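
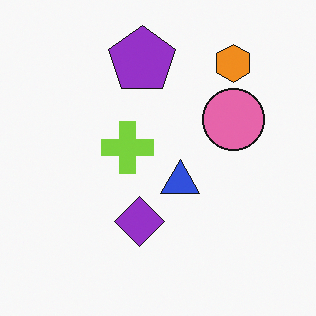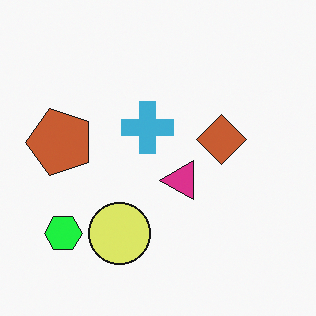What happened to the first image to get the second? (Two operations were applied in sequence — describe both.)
It was hue-shifted through roughly a third of the color wheel, then transposed (reflected across the top-left ↔ bottom-right diagonal).

Every shape's color has rotated by the same amount around the hue wheel — a uniform hue shift. Shapes have swapped their row and column positions — what was in the top-right is now in the bottom-left — a diagonal reflection.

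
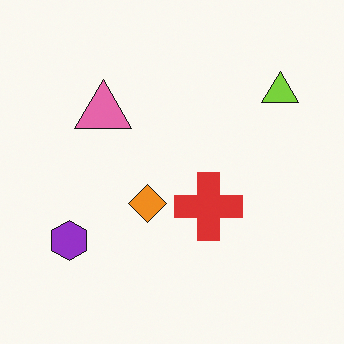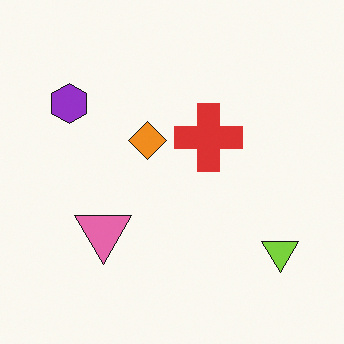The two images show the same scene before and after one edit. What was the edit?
Flipped vertically (top ↔ bottom).

The lime triangle is in the top-right of the first image and the bottom-right of the second — shapes on opposite sides of the horizontal midline have swapped in a mirror flip.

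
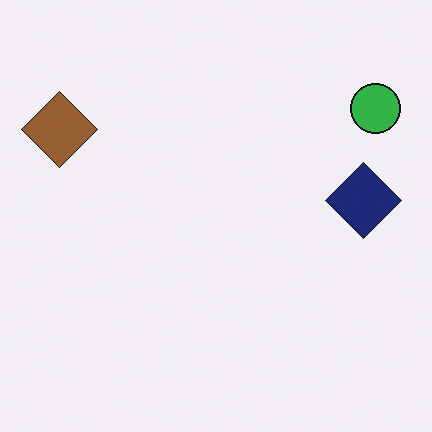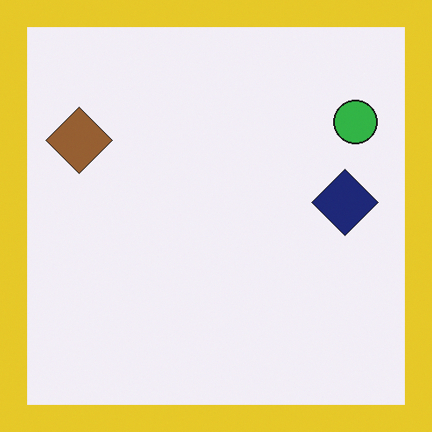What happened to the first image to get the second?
The transformation is: framed with a yellow border.

A solid yellow frame runs around the edge of the second image, with the content slightly shrunk inside it.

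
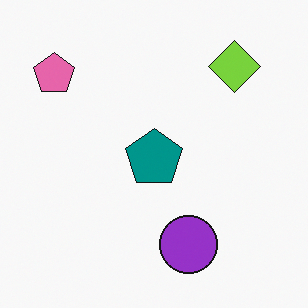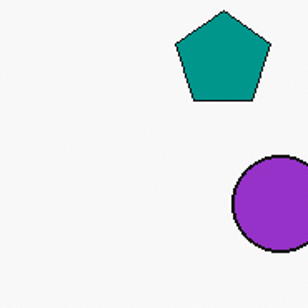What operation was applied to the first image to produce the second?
This is the original image cropped to a noticeably smaller region and rescaled.

The visible shapes are larger and the field of view is narrower; shapes near the original edges may be partly or wholly outside the frame — a crop-and-rescale.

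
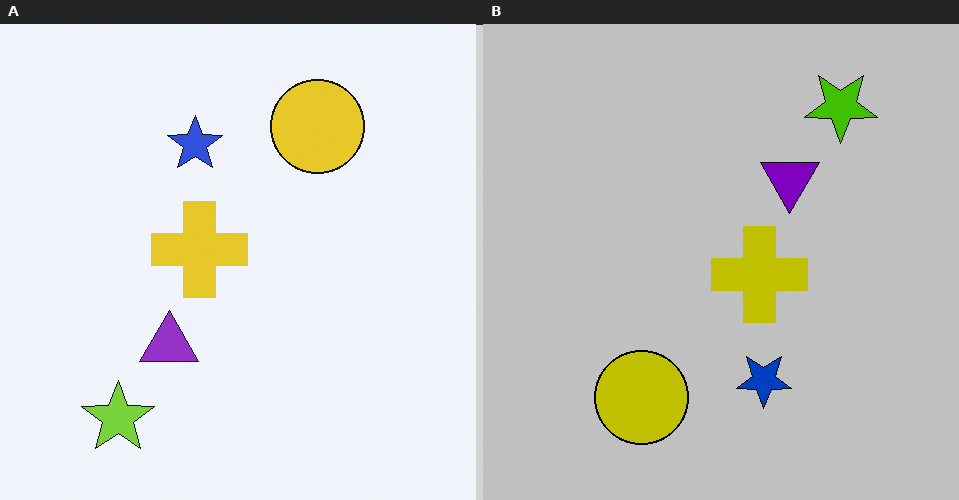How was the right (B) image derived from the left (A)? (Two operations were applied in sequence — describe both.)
The image was rotated 180°, then aggressively posterized.

The lime star sits in the bottom-left of the left (A) image and the top-right of the right (B) — consistent with a whole-image 180° rotation. Each flat color has snapped to a coarser quantized level — most visibly, the near-white background has dropped to a flat grey.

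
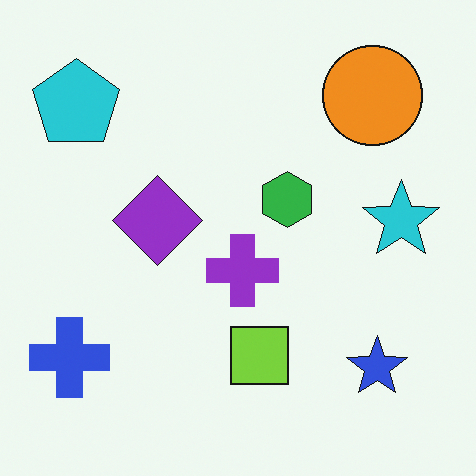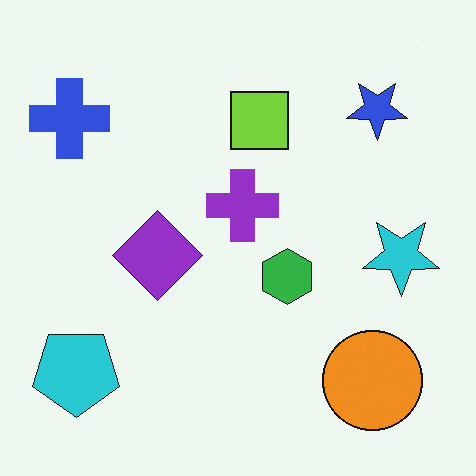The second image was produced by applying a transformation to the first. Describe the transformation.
Flipped vertically (top ↔ bottom).

The orange circle is in the top-right of the first image and the bottom-right of the second — shapes on opposite sides of the horizontal midline have swapped in a mirror flip.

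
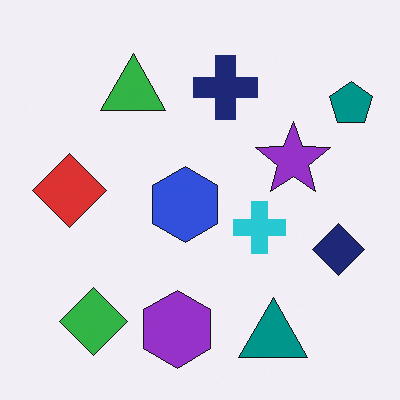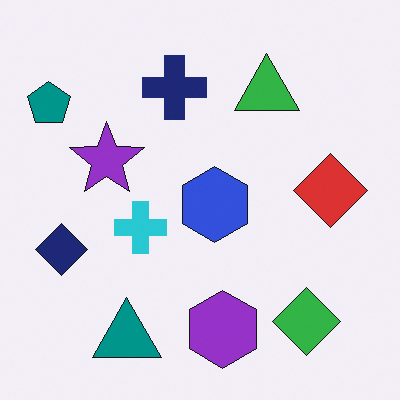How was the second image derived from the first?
The image was flipped horizontally (left ↔ right).

The teal pentagon is in the top-right of the first image and the top-left of the second — shapes on opposite sides of the vertical midline have swapped in a mirror flip.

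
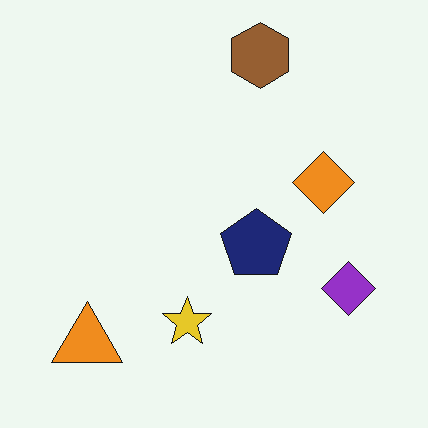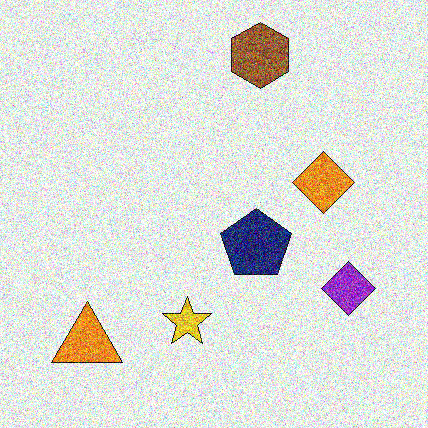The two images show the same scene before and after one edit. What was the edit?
The second image is the first degraded with heavy additive noise.

Random speckle covers the whole image, including the flat background.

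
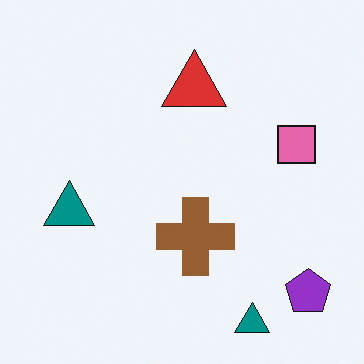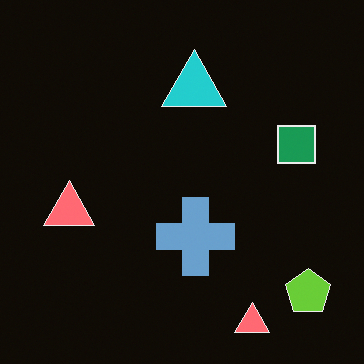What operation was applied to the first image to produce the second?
The image was color-inverted (negative).

The light background has become dark and every shape's color is its complement — a photographic negative.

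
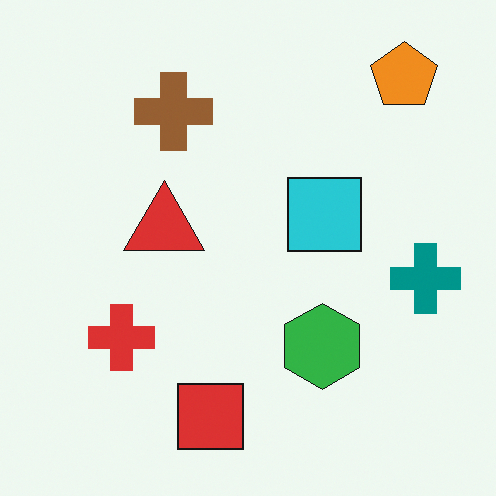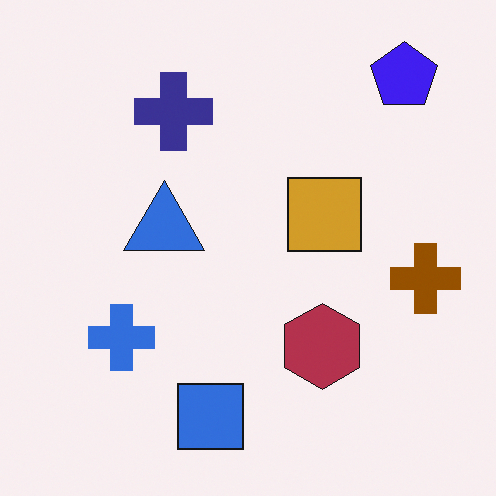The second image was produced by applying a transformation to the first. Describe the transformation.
It was hue-shifted by a large amount.

Every shape's color has rotated by the same amount around the hue wheel — a uniform hue shift.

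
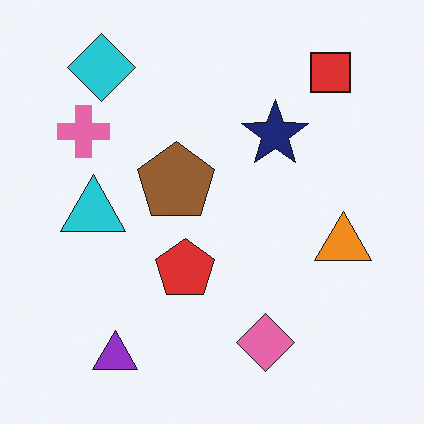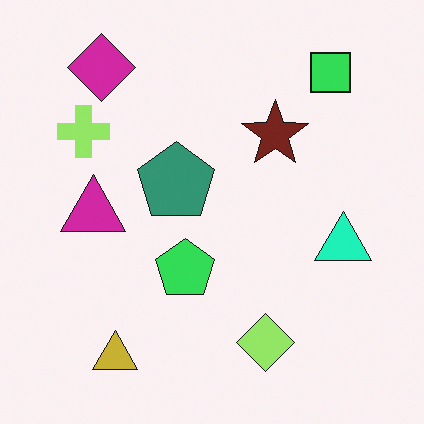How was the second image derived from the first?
This is the original image hue-shifted through roughly a third of the color wheel.

Every shape's color has rotated by the same amount around the hue wheel — a uniform hue shift.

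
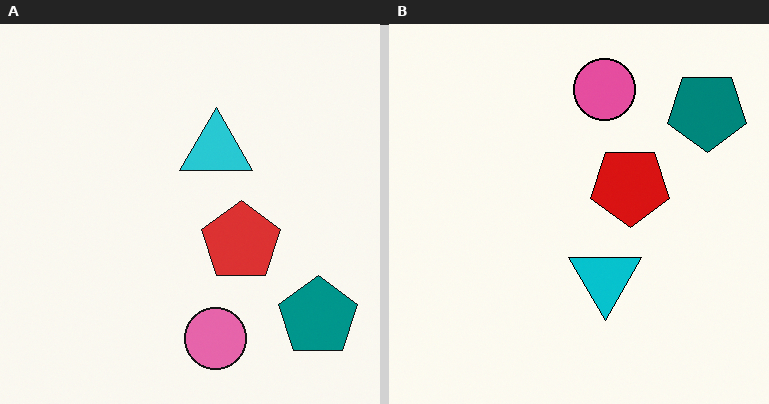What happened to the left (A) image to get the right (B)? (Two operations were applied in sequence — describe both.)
It was given slightly increased contrast, then flipped vertically (top ↔ bottom).

Tones are pushed away from mid-grey across the whole image — a global contrast change. The pink circle is in the bottom of the left (A) image and the top of the right (B) — shapes on opposite sides of the horizontal midline have swapped in a mirror flip.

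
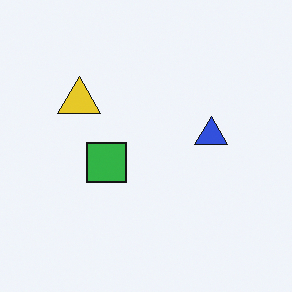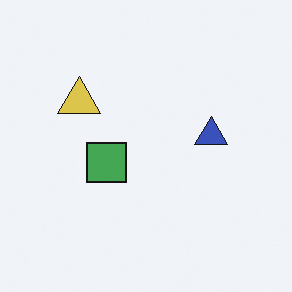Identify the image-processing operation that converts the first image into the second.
It was slightly desaturated.

All colors are more muted and greyish — a global saturation change.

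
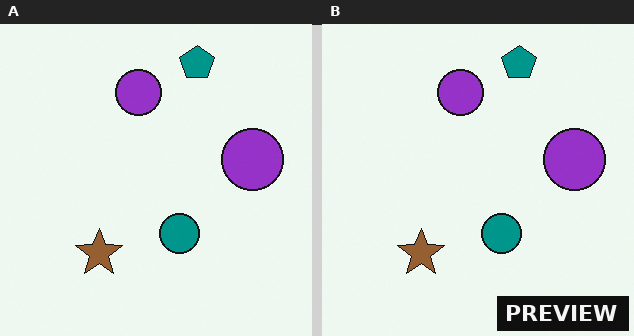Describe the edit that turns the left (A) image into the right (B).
The right (B) image is the left (A) watermarked with the text "PREVIEW" in the lower-right corner.

A dark label reading "PREVIEW" appears in the lower-right corner.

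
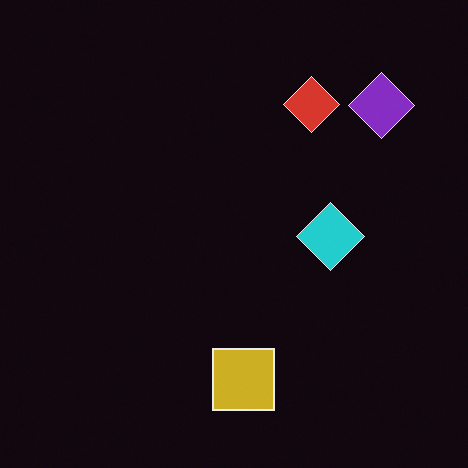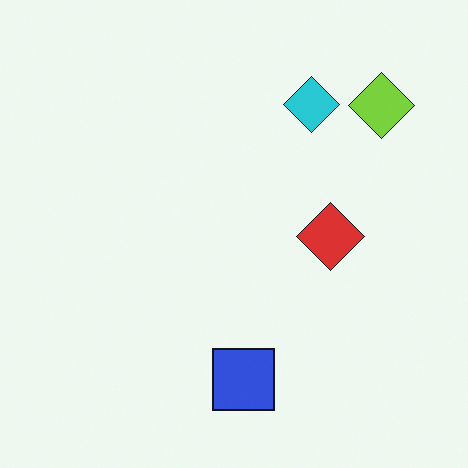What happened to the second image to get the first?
The transformation is: color-inverted (negative).

The light background has become dark and every shape's color is its complement — a photographic negative.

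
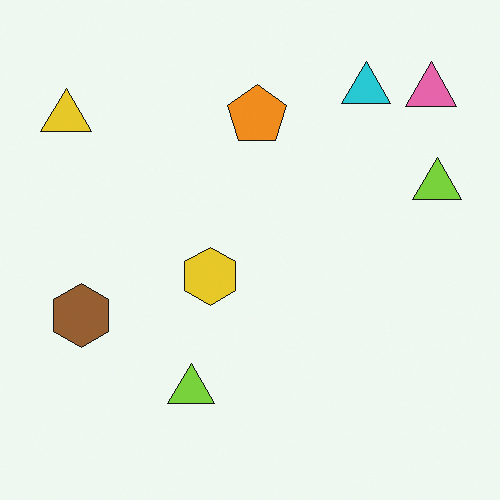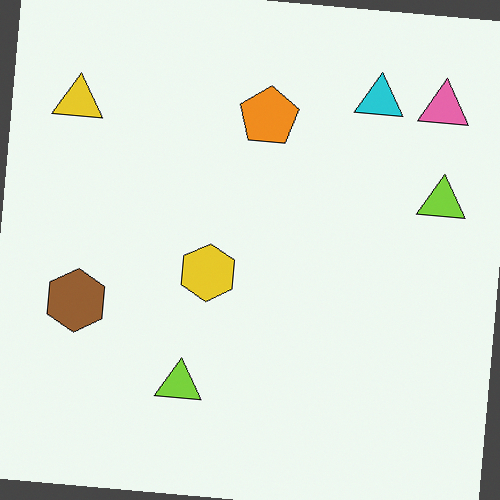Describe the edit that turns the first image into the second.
Rotated clockwise by a slight angle.

Every shape is tilted by the same angle and the image corners show triangular fill wedges — a whole-image rotation by a non-right angle.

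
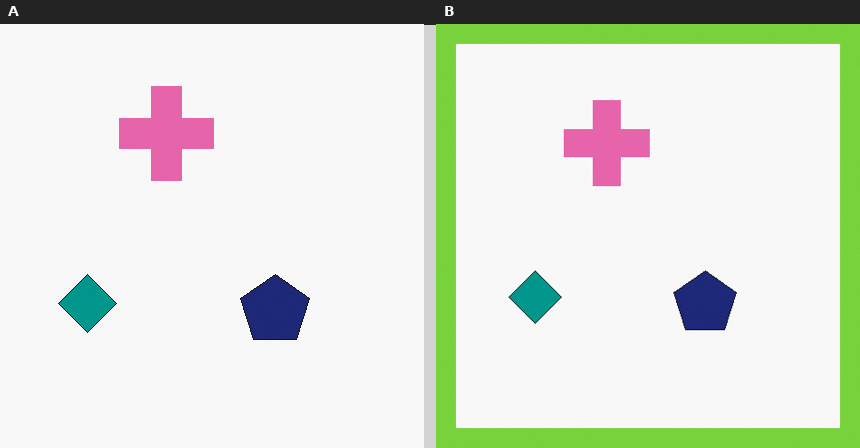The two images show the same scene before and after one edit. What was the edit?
It was framed with a lime border.

A solid lime frame runs around the edge of the right (B) image, with the content slightly shrunk inside it.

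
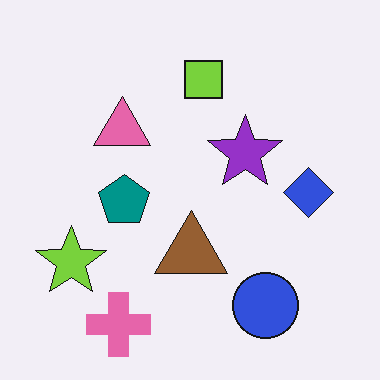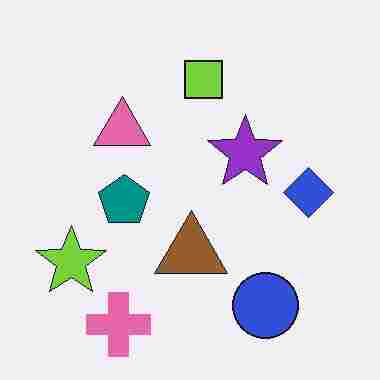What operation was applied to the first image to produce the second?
Heavily JPEG-compressed with obvious blocking artifacts.

Blocky 8×8 compression artifacts appear around shape edges and the flat background shows ringing — characteristic JPEG degradation.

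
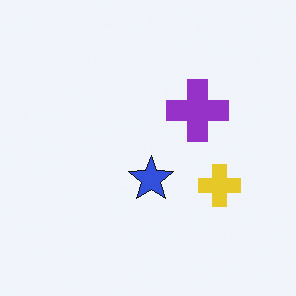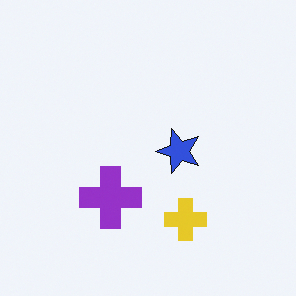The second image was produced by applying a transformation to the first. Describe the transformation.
Transposed (reflected across the top-left ↔ bottom-right diagonal).

Shapes have swapped their row and column positions — what was in the top-right is now in the bottom-left — a diagonal reflection.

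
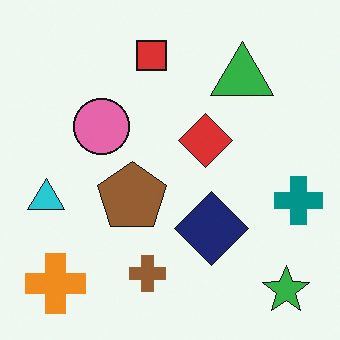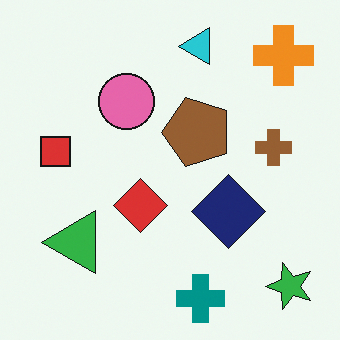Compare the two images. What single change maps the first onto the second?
The second image is the first transposed (reflected across the top-left ↔ bottom-right diagonal).

Shapes have swapped their row and column positions — what was in the top-right is now in the bottom-left — a diagonal reflection.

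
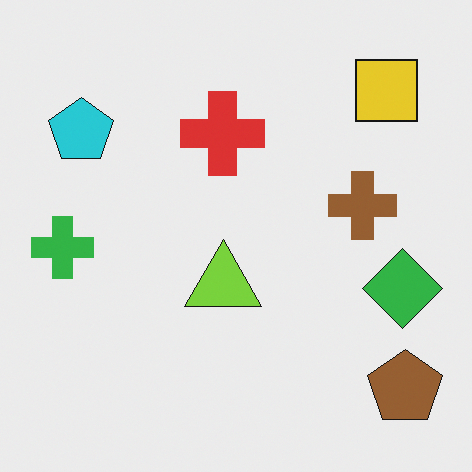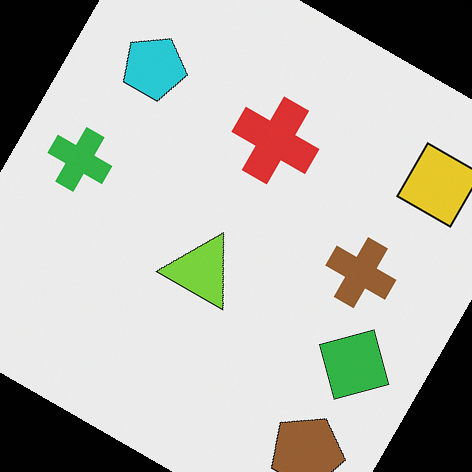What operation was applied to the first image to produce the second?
It was rotated clockwise by a clearly visible amount.

Every shape is tilted by the same angle and the image corners show triangular fill wedges — a whole-image rotation by a non-right angle.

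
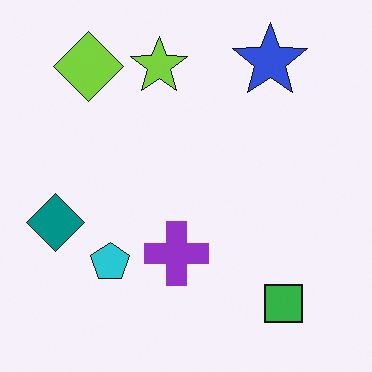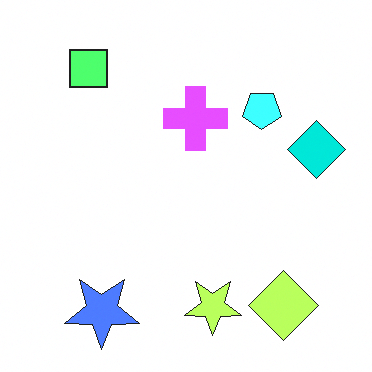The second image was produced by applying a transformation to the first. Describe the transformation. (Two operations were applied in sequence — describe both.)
The transformation is: rotated 180°, then noticeably brightened.

The lime diamond sits in the top-left of the first image and the bottom-right of the second — consistent with a whole-image 180° rotation. Every pixel — background and shapes alike — is uniformly brightened.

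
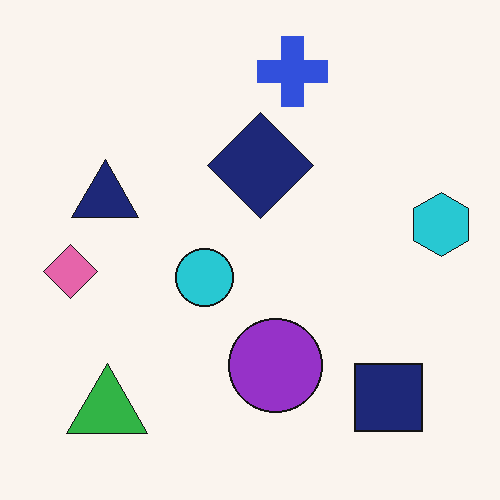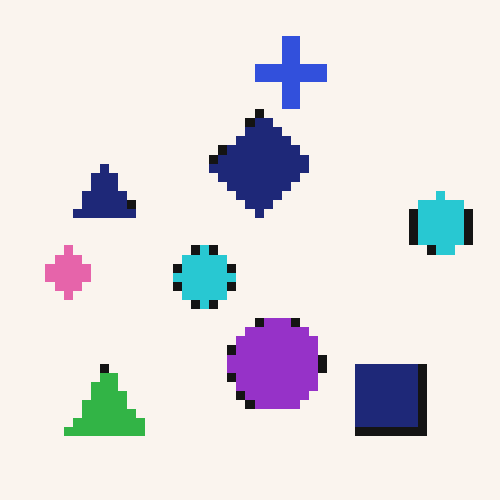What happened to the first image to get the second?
The image was coarsely pixelated.

Shapes are reduced to large square blocks; fine edges and outlines are lost — a downscale-then-upscale (mosaic) effect.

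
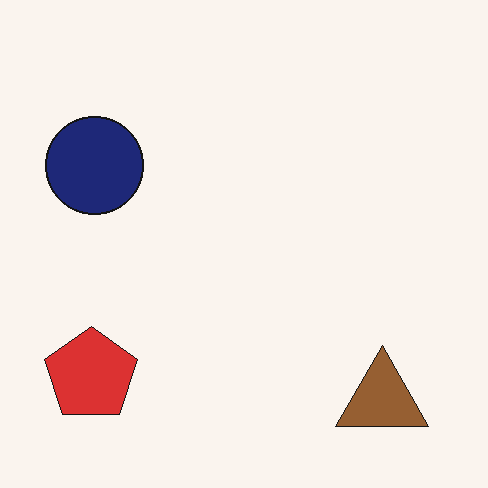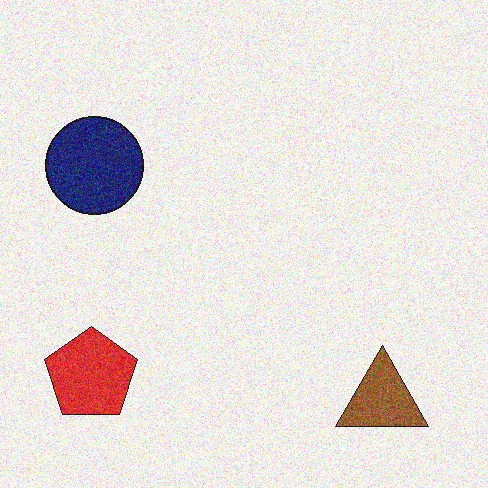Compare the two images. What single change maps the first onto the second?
It was degraded with visible gaussian noise.

Random speckle covers the whole image, including the flat background.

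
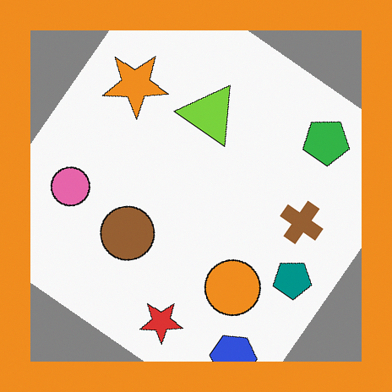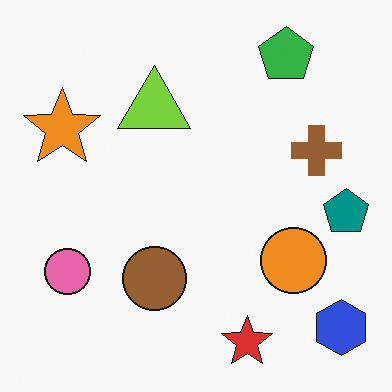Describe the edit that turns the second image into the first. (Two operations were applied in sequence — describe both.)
Rotated clockwise by a large amount — several tens of degrees, then framed with a orange border.

Every shape is tilted by the same angle and the image corners show triangular fill wedges — a whole-image rotation by a non-right angle. A solid orange frame runs around the edge of the first image, with the content slightly shrunk inside it.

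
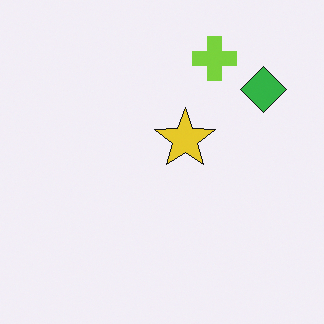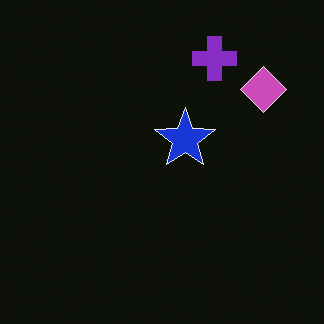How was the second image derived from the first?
Color-inverted (negative).

The light background has become dark and every shape's color is its complement — a photographic negative.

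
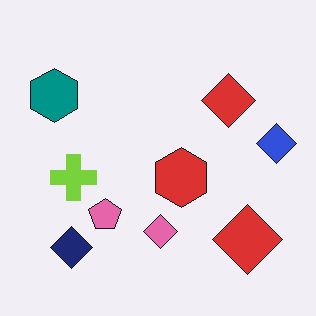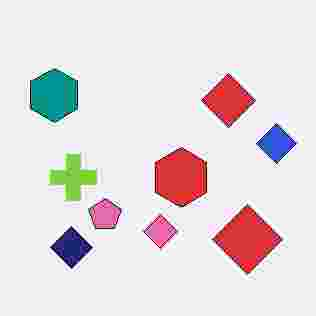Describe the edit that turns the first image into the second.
This is the original image degraded with heavy JPEG compression.

Blocky 8×8 compression artifacts appear around shape edges and the flat background shows ringing — characteristic JPEG degradation.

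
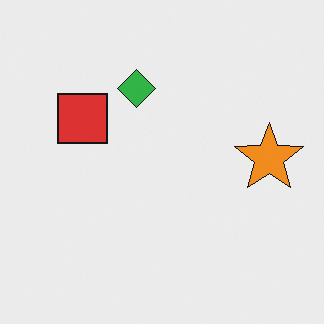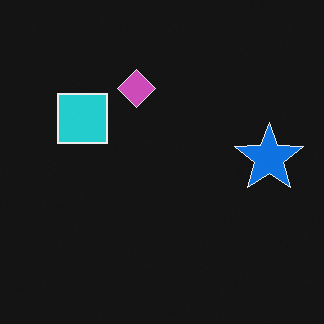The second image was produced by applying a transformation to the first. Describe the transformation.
Color-inverted (negative).

The light background has become dark and every shape's color is its complement — a photographic negative.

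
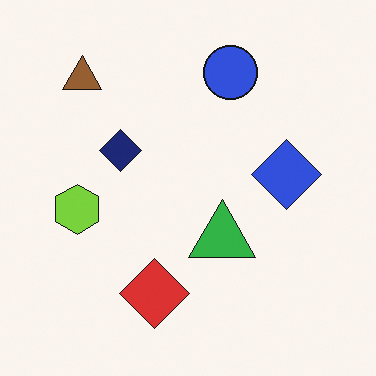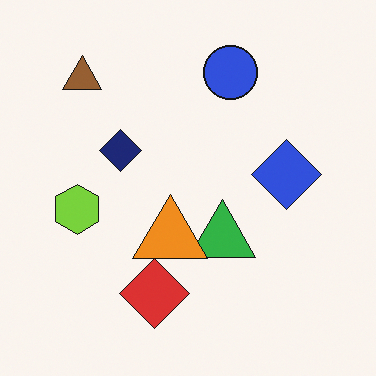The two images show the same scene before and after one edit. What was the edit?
The transformation is: overlaid with an additional orange triangle.

An orange triangle appears in the second image that is absent from the first.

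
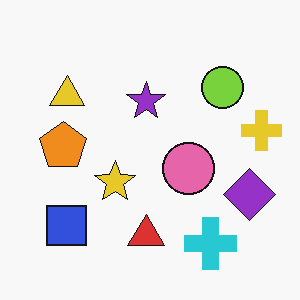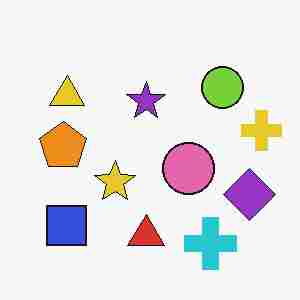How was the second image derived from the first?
This is the original image degraded with heavy JPEG compression.

Blocky 8×8 compression artifacts appear around shape edges and the flat background shows ringing — characteristic JPEG degradation.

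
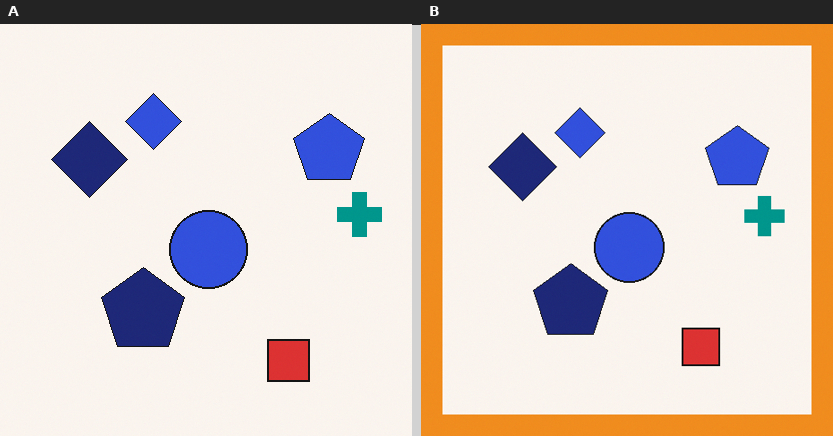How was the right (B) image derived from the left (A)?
This is the original image framed with a orange border.

A solid orange frame runs around the edge of the right (B) image, with the content slightly shrunk inside it.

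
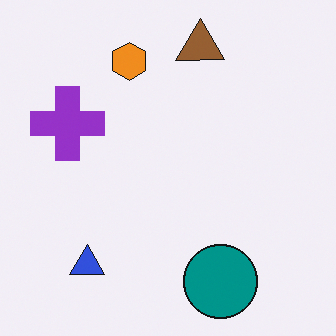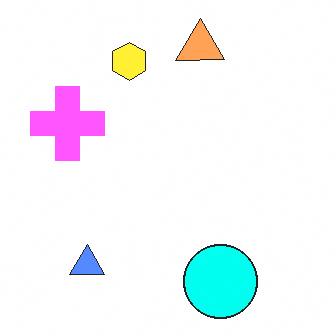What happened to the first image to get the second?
Brightened a lot.

Every pixel — background and shapes alike — is uniformly brightened.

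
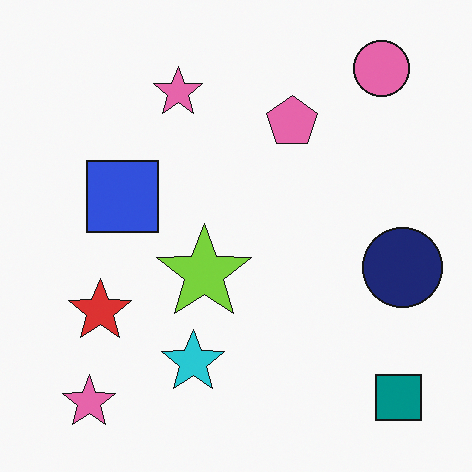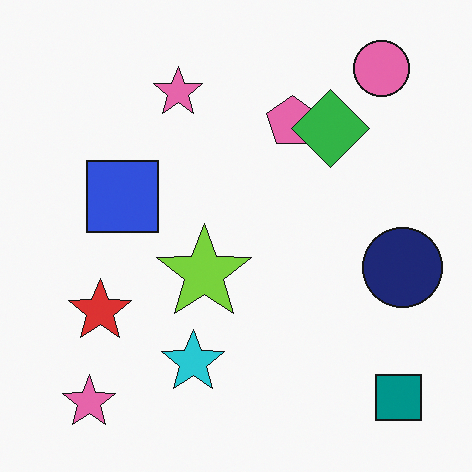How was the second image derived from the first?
The second image is the first overlaid with an additional green diamond.

A green diamond appears in the second image that is absent from the first.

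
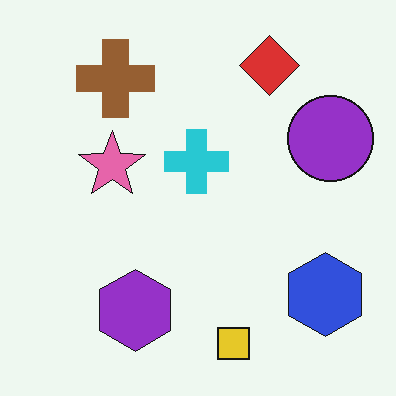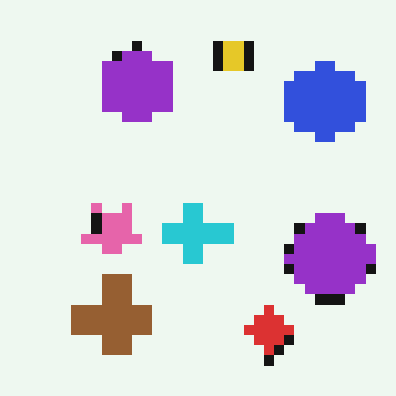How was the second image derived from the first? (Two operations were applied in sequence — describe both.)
The image was flipped vertically (top ↔ bottom), then heavily pixelated into large blocks.

The yellow square is in the bottom of the first image and the top of the second — shapes on opposite sides of the horizontal midline have swapped in a mirror flip. Shapes are reduced to large square blocks; fine edges and outlines are lost — a downscale-then-upscale (mosaic) effect.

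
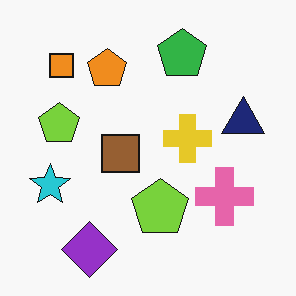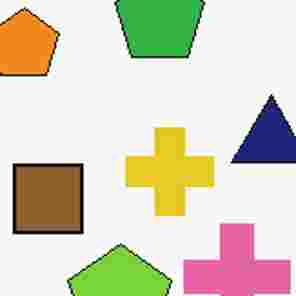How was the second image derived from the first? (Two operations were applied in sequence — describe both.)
Cropped tightly and scaled back up, then heavily JPEG-compressed with obvious blocking artifacts.

The visible shapes are larger and the field of view is narrower; shapes near the original edges may be partly or wholly outside the frame — a crop-and-rescale. Blocky 8×8 compression artifacts appear around shape edges and the flat background shows ringing — characteristic JPEG degradation.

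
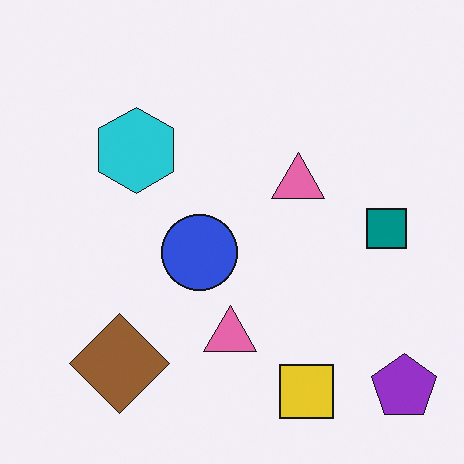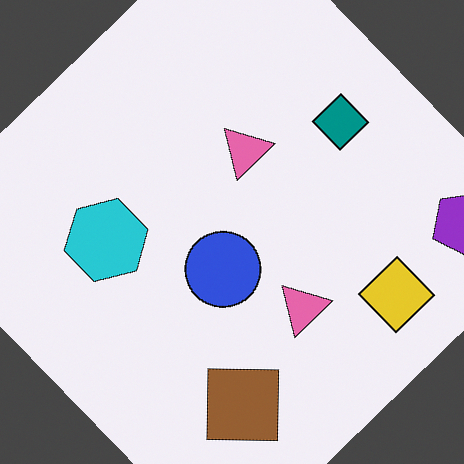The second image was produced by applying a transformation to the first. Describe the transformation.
The image was rotated counter-clockwise by a large amount — several tens of degrees.

Every shape is tilted by the same angle and the image corners show triangular fill wedges — a whole-image rotation by a non-right angle.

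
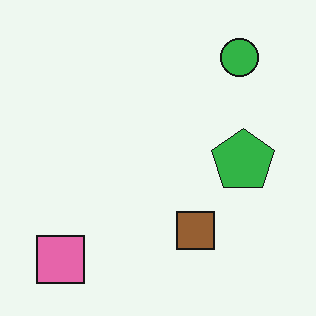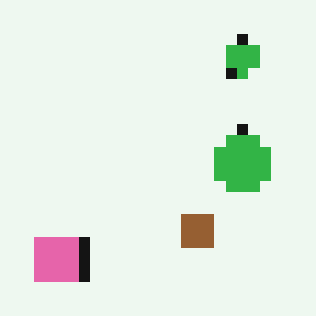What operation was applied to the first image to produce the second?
It was coarsely pixelated.

Shapes are reduced to large square blocks; fine edges and outlines are lost — a downscale-then-upscale (mosaic) effect.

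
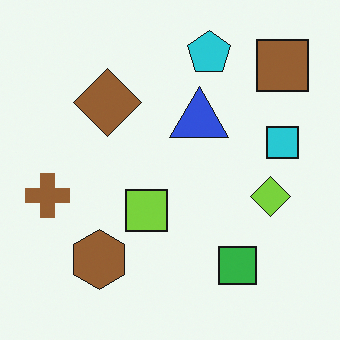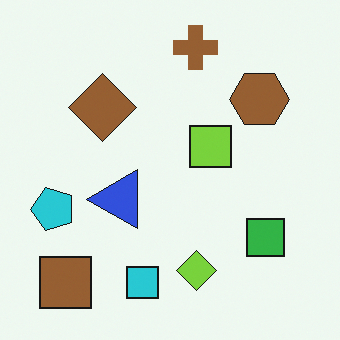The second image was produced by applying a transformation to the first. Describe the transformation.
Transposed (reflected across the top-left ↔ bottom-right diagonal).

Shapes have swapped their row and column positions — what was in the top-right is now in the bottom-left — a diagonal reflection.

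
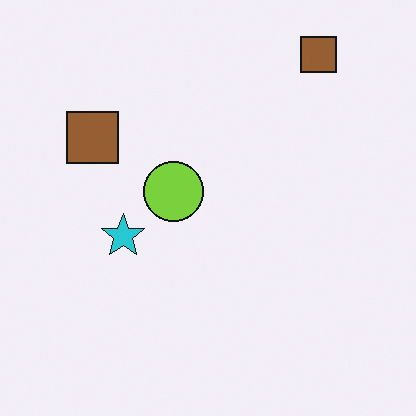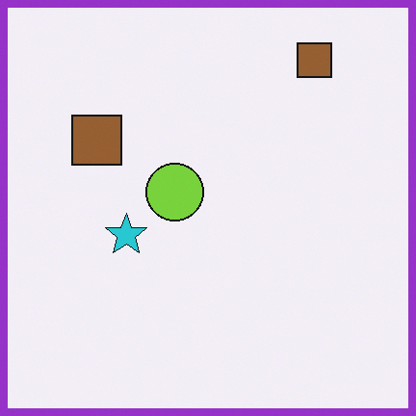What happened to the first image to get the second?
The image was framed with a purple border.

A solid purple frame runs around the edge of the second image, with the content slightly shrunk inside it.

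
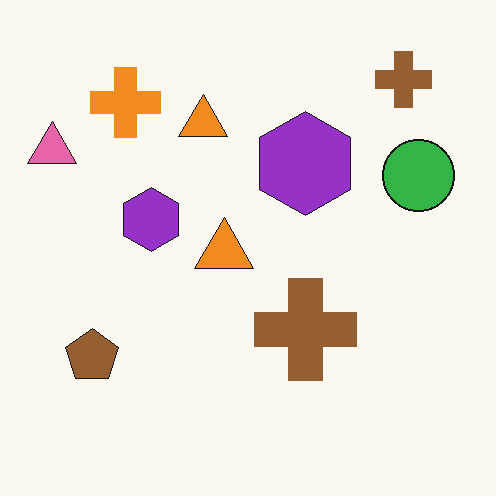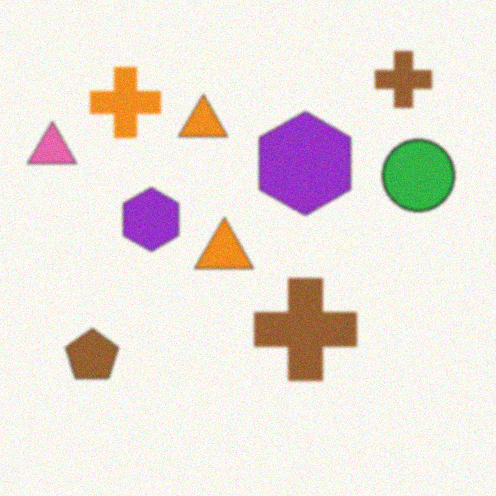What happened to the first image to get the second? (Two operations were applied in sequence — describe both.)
The image was given a subtle gaussian blur, then degraded with a light layer of grain.

Shape edges and outlines are uniformly softened across the whole image. Random speckle covers the whole image, including the flat background.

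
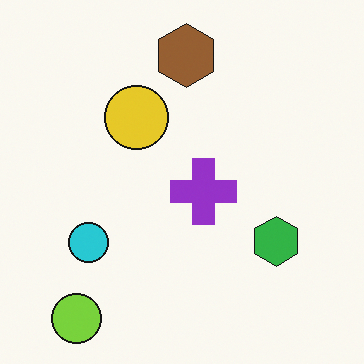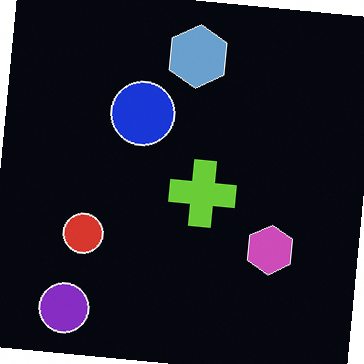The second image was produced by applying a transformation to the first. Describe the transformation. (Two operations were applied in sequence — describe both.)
The image was rotated clockwise by a few degrees, then color-inverted (negative).

Every shape is tilted by the same angle and the image corners show triangular fill wedges — a whole-image rotation by a non-right angle. The light background has become dark and every shape's color is its complement — a photographic negative.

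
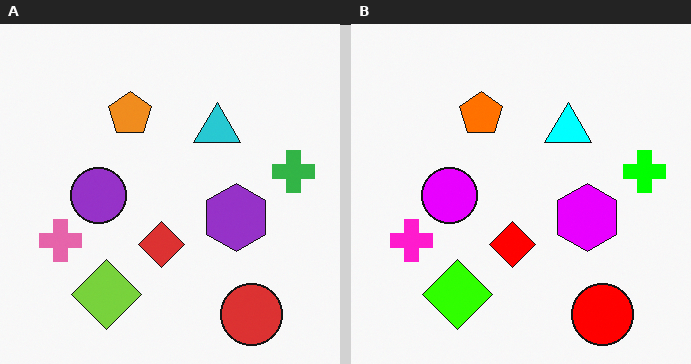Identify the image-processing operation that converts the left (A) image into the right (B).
The transformation is: heavily oversaturated.

All colors are more vivid — a global saturation change.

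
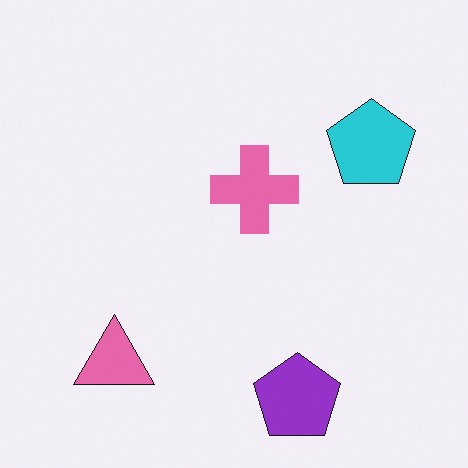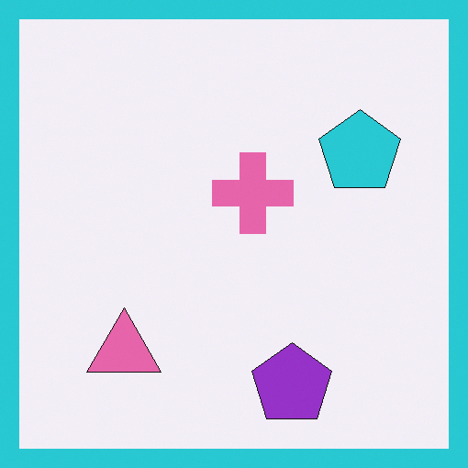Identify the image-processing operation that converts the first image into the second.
The second image is the first framed with a cyan border.

A solid cyan frame runs around the edge of the second image, with the content slightly shrunk inside it.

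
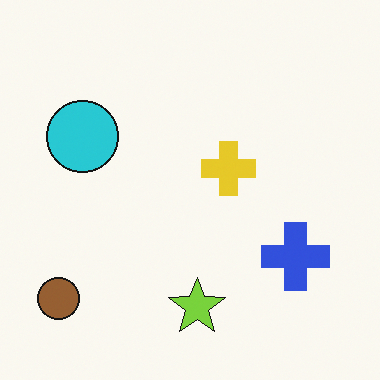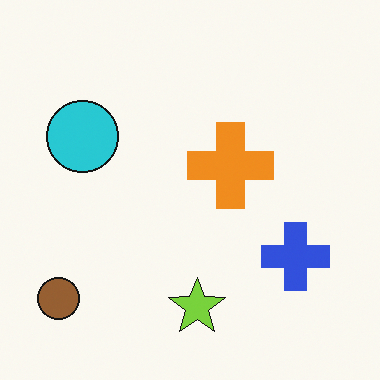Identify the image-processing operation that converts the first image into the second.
The image was overlaid with an additional orange cross.

An orange cross appears in the second image that is absent from the first.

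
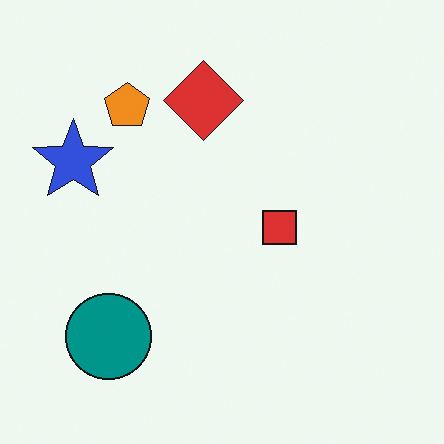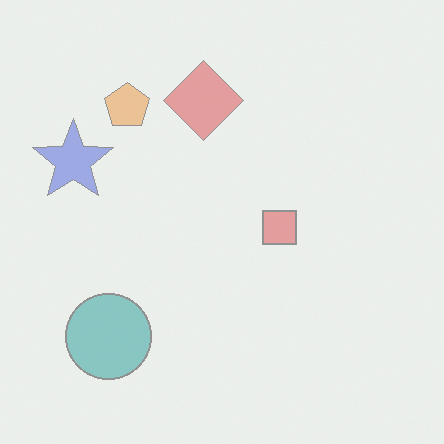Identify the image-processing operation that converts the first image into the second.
The image was washed out (contrast reduced).

Tones are pushed toward mid-grey across the whole image — a global contrast change.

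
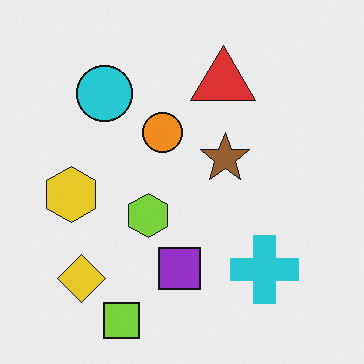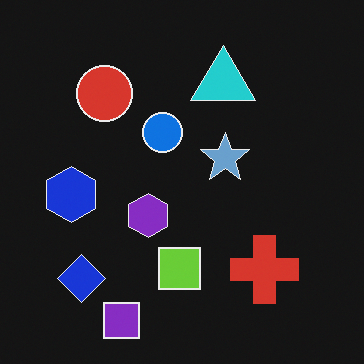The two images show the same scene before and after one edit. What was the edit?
The second image is the first color-inverted (negative).

The light background has become dark and every shape's color is its complement — a photographic negative.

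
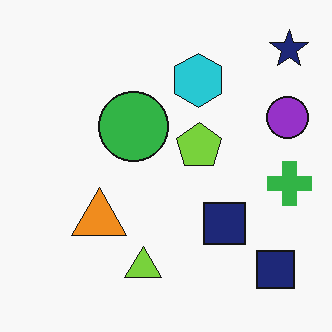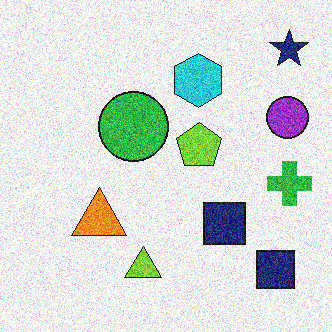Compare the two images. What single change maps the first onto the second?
Degraded with heavy additive noise.

Random speckle covers the whole image, including the flat background.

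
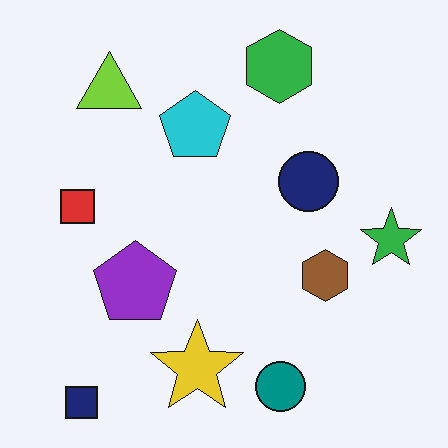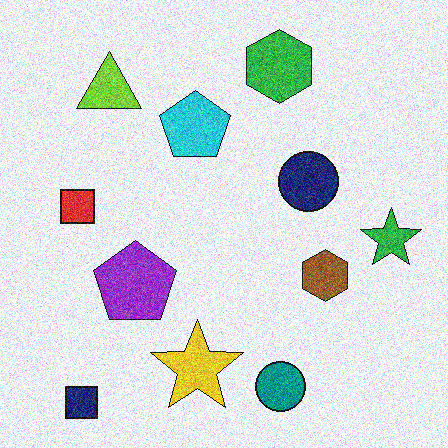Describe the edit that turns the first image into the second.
This is the original image degraded with heavy additive noise.

Random speckle covers the whole image, including the flat background.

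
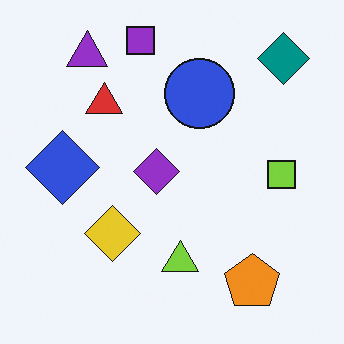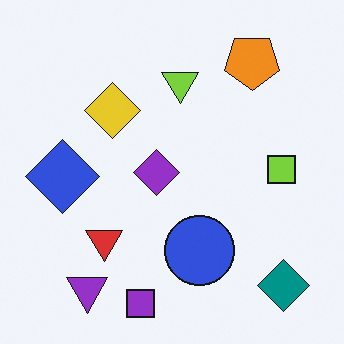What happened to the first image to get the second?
It was flipped vertically (top ↔ bottom).

The purple square is in the top of the first image and the bottom of the second — shapes on opposite sides of the horizontal midline have swapped in a mirror flip.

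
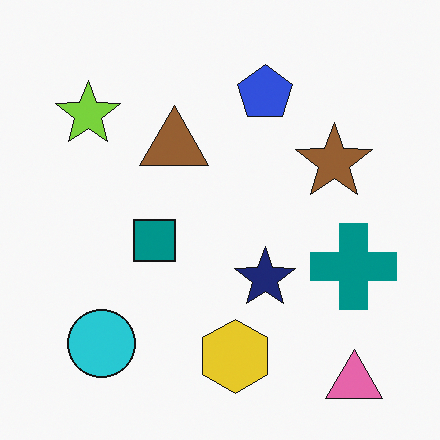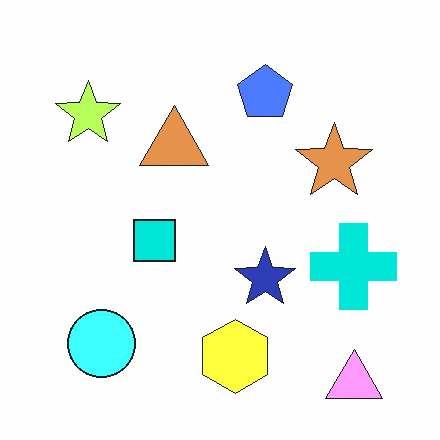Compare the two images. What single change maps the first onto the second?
This is the original image noticeably brightened.

Every pixel — background and shapes alike — is uniformly brightened.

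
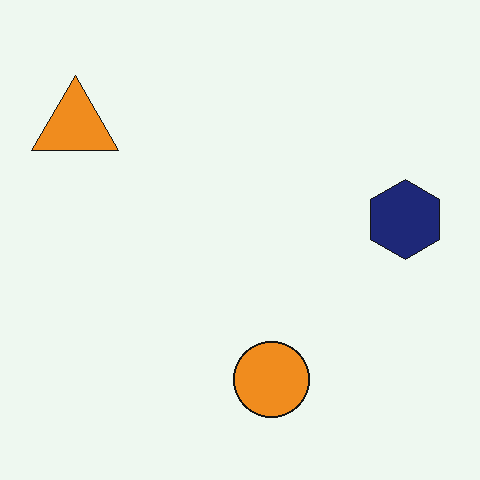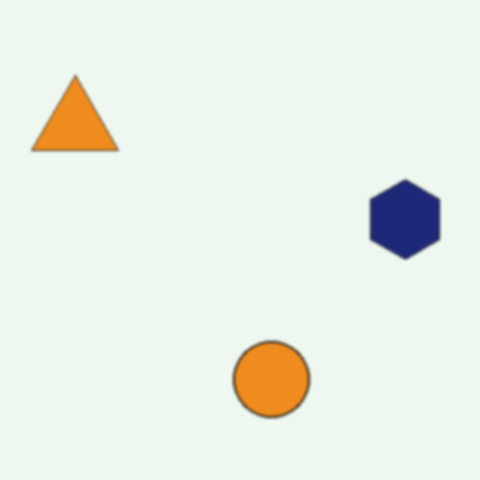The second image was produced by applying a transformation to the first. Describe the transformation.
The transformation is: given a subtle gaussian blur.

Shape edges and outlines are uniformly softened across the whole image.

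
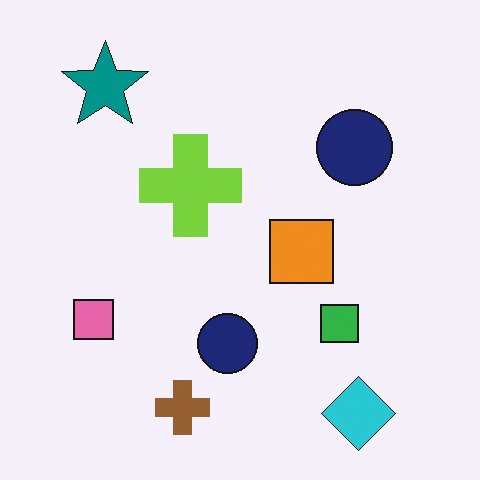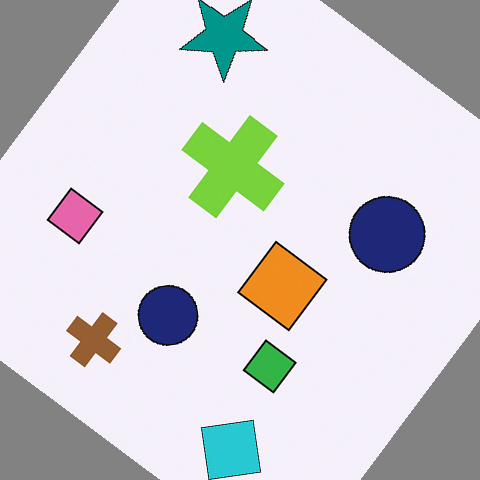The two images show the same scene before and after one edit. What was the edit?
The transformation is: rotated clockwise by a large amount — several tens of degrees.

Every shape is tilted by the same angle and the image corners show triangular fill wedges — a whole-image rotation by a non-right angle.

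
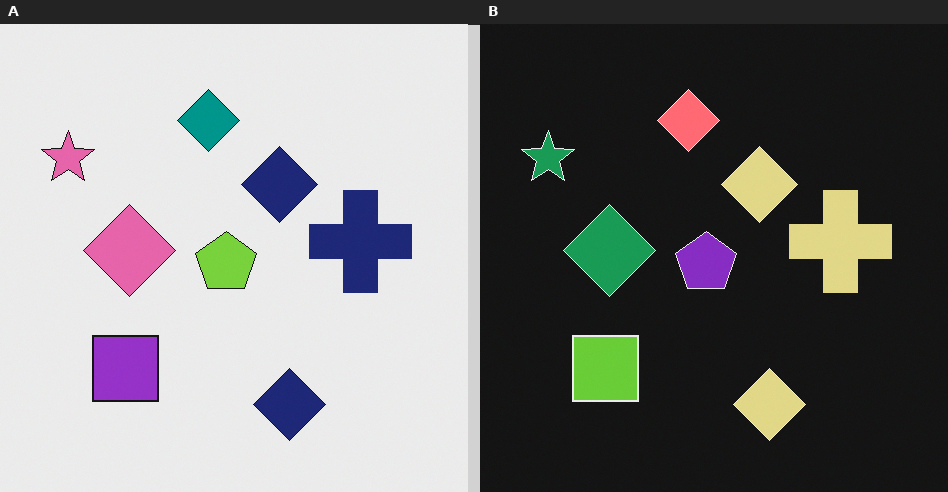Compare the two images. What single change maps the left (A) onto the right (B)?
Color-inverted (negative).

The light background has become dark and every shape's color is its complement — a photographic negative.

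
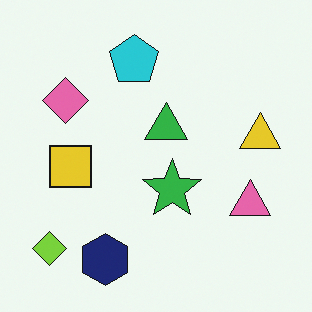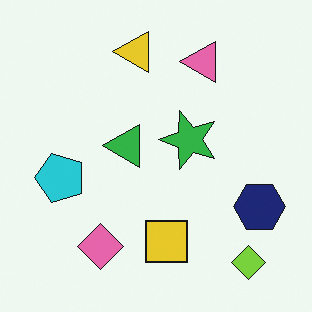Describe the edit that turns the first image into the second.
It was rotated 90° counter-clockwise.

The lime diamond sits in the bottom-left of the first image and the bottom-right of the second — consistent with a whole-image 90° counter-clockwise rotation.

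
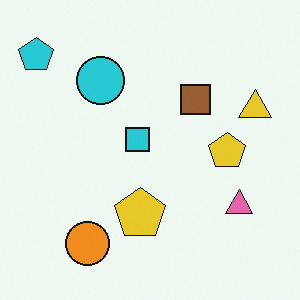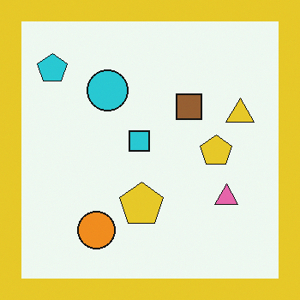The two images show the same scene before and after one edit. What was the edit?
The image was framed with a yellow border.

A solid yellow frame runs around the edge of the second image, with the content slightly shrunk inside it.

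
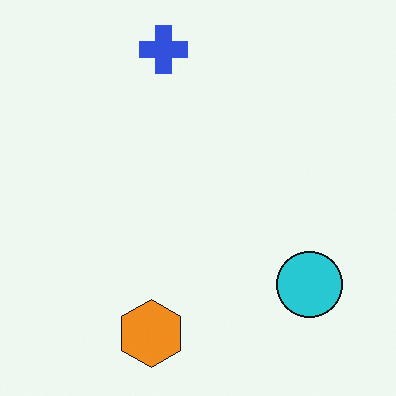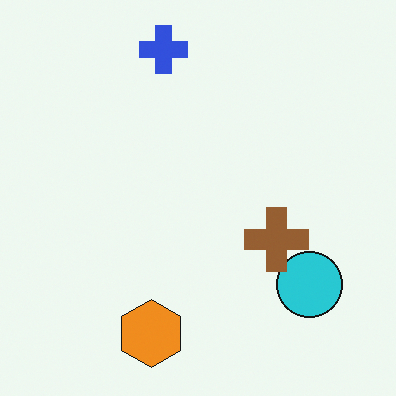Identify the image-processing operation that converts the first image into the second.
Overlaid with an additional brown cross.

A brown cross appears in the second image that is absent from the first.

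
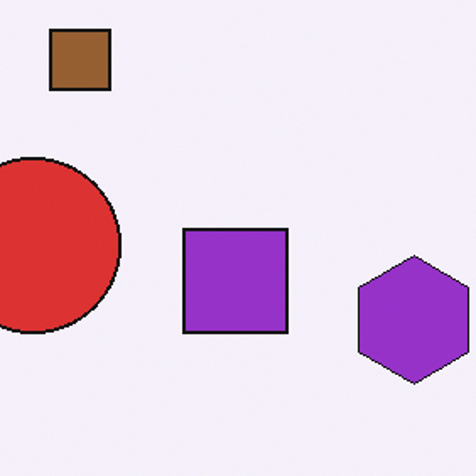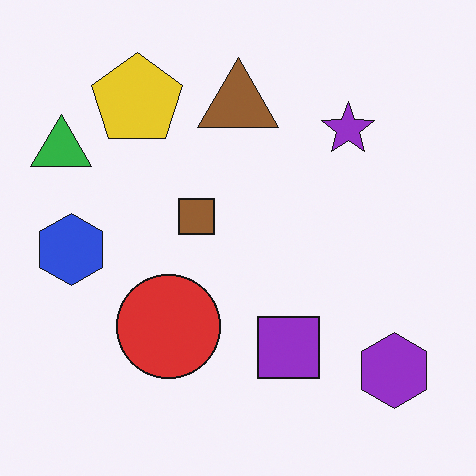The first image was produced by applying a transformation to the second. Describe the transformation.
This is the original image cropped tightly and scaled back up.

The visible shapes are larger and the field of view is narrower; shapes near the original edges may be partly or wholly outside the frame — a crop-and-rescale.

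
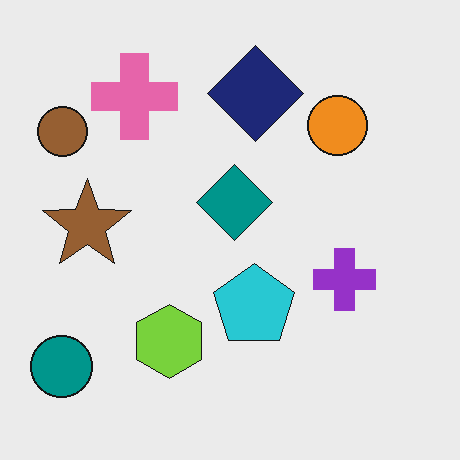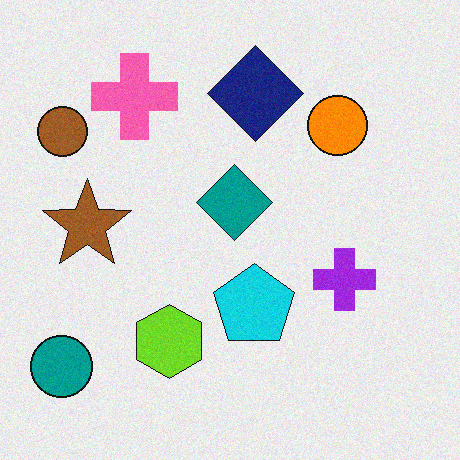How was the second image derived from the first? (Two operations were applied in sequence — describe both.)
Slightly oversaturated, then degraded with light additive noise.

All colors are more vivid — a global saturation change. Random speckle covers the whole image, including the flat background.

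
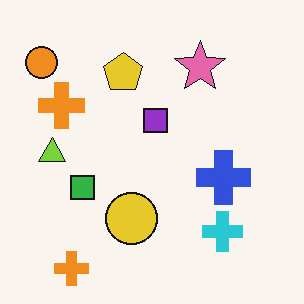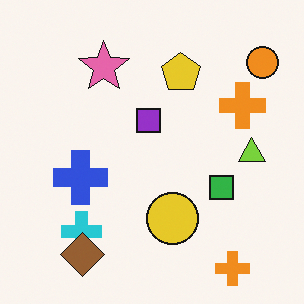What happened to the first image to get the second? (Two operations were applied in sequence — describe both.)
The transformation is: flipped horizontally (left ↔ right), then overlaid with an additional brown diamond.

The orange circle is in the top-left of the first image and the top-right of the second — shapes on opposite sides of the vertical midline have swapped in a mirror flip. A brown diamond appears in the second image that is absent from the first.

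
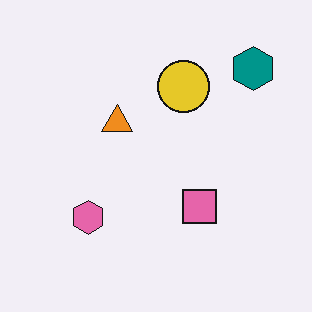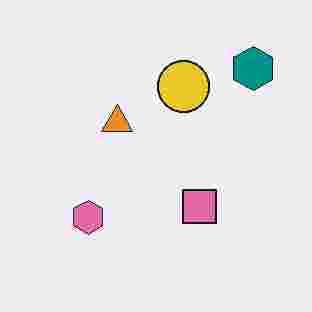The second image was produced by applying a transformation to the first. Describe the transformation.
The image was degraded with heavy JPEG compression.

Blocky 8×8 compression artifacts appear around shape edges and the flat background shows ringing — characteristic JPEG degradation.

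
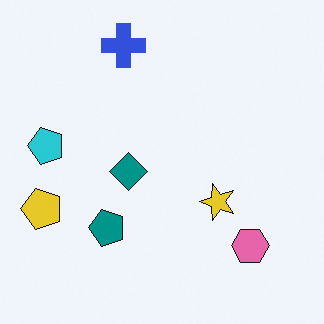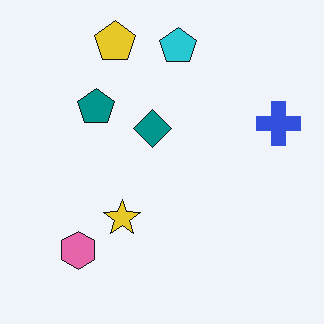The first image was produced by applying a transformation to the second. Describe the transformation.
The image was rotated 90° counter-clockwise.

The yellow pentagon sits in the top of the second image and the left of the first — consistent with a whole-image 90° counter-clockwise rotation.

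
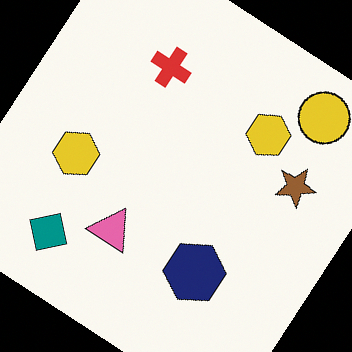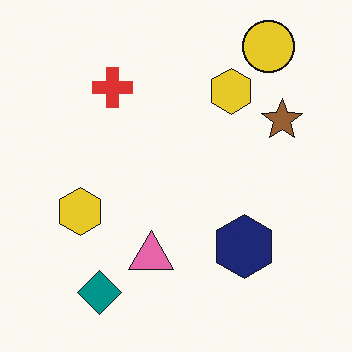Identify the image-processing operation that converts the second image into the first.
The first image is the second rotated clockwise by a large amount — several tens of degrees.

Every shape is tilted by the same angle and the image corners show triangular fill wedges — a whole-image rotation by a non-right angle.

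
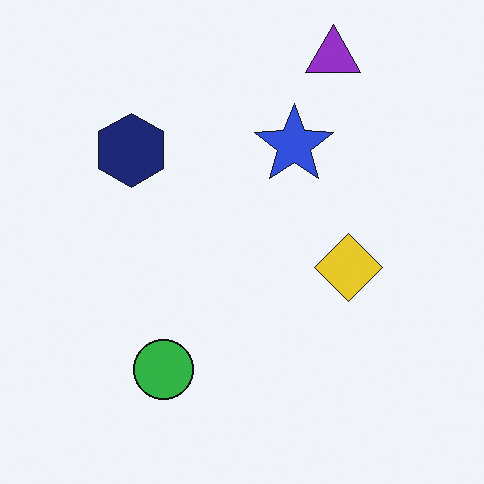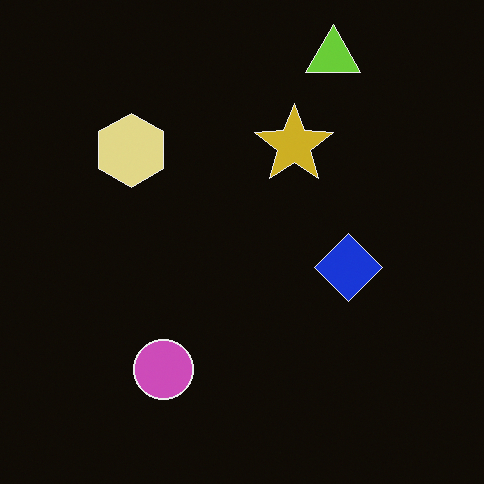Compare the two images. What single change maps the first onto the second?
It was color-inverted (negative).

The light background has become dark and every shape's color is its complement — a photographic negative.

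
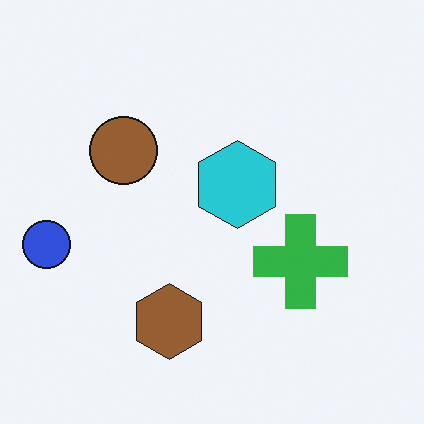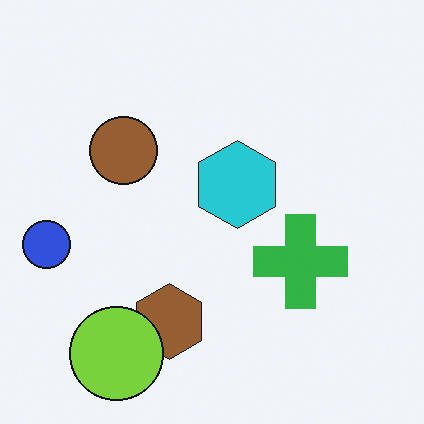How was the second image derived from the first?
The second image is the first overlaid with an additional lime circle.

A lime circle appears in the second image that is absent from the first.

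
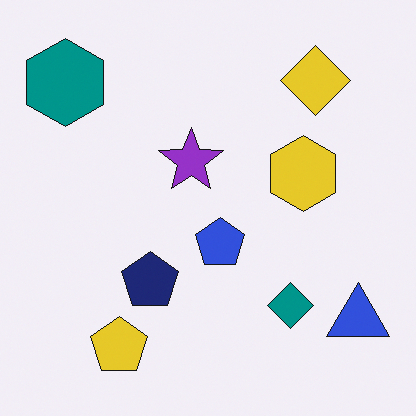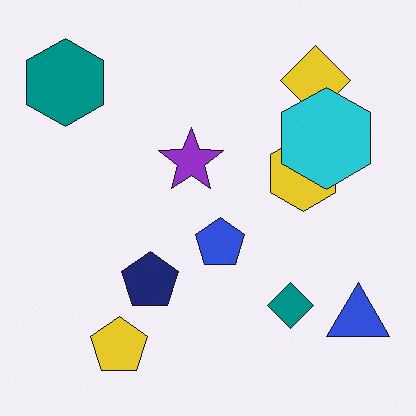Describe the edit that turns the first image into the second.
The transformation is: overlaid with an additional cyan hexagon.

A cyan hexagon appears in the second image that is absent from the first.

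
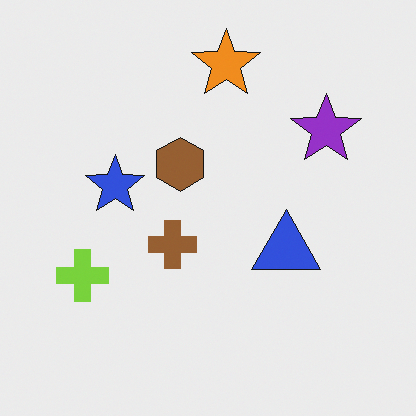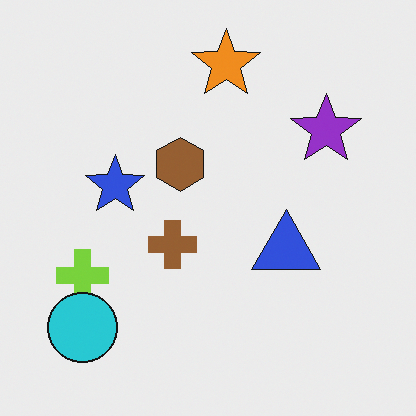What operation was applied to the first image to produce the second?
The second image is the first overlaid with an additional cyan circle.

A cyan circle appears in the second image that is absent from the first.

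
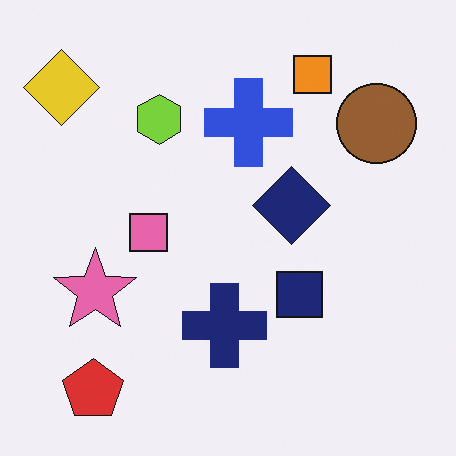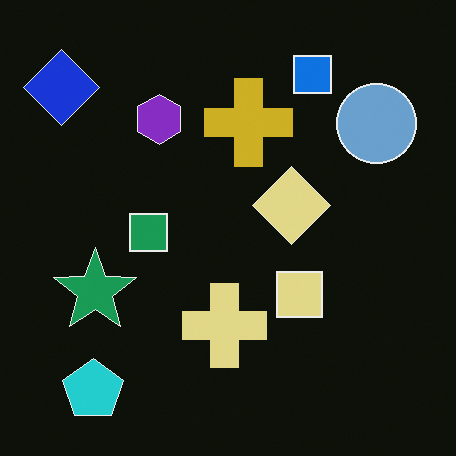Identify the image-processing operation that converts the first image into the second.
The image was color-inverted (negative).

The light background has become dark and every shape's color is its complement — a photographic negative.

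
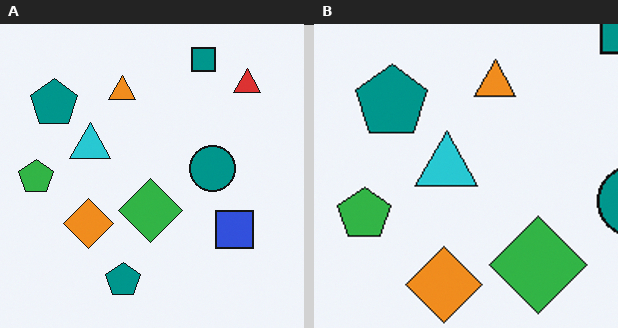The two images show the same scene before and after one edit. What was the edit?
It was cropped to a modestly smaller region and rescaled.

The visible shapes are larger and the field of view is narrower; shapes near the original edges may be partly or wholly outside the frame — a crop-and-rescale.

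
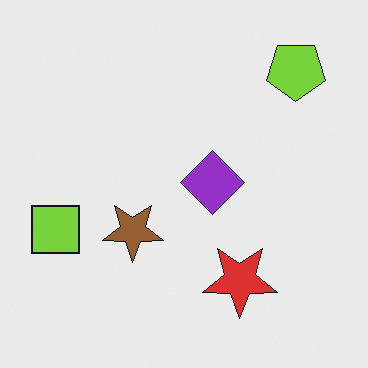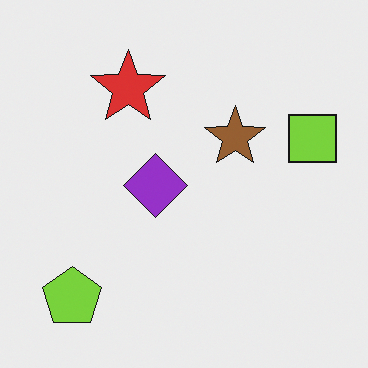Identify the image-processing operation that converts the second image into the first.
The image was rotated 180°.

The lime pentagon sits in the bottom-left of the second image and the top-right of the first — consistent with a whole-image 180° rotation.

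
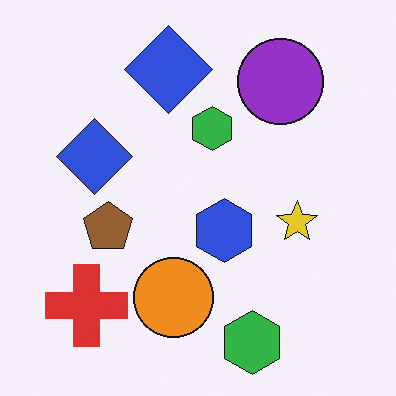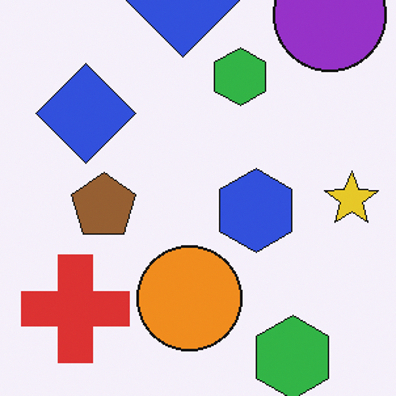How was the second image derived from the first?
The image was cropped to a modestly smaller region and rescaled.

The visible shapes are larger and the field of view is narrower; shapes near the original edges may be partly or wholly outside the frame — a crop-and-rescale.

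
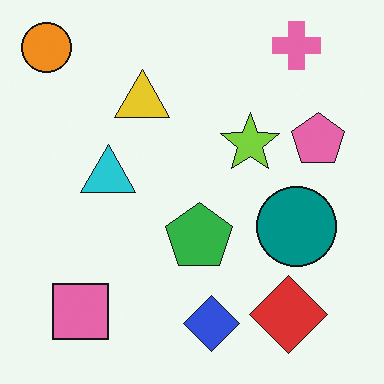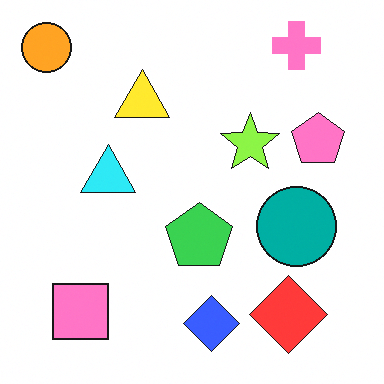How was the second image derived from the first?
The transformation is: slightly brightened.

Every pixel — background and shapes alike — is uniformly brightened.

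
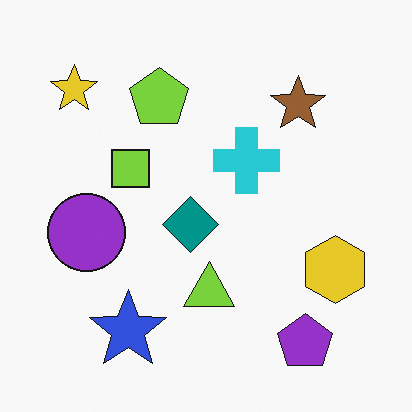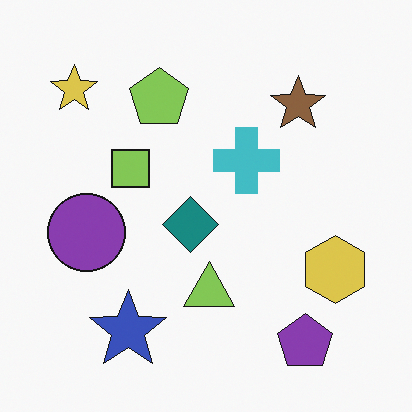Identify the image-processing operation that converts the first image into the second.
Slightly desaturated.

All colors are more muted and greyish — a global saturation change.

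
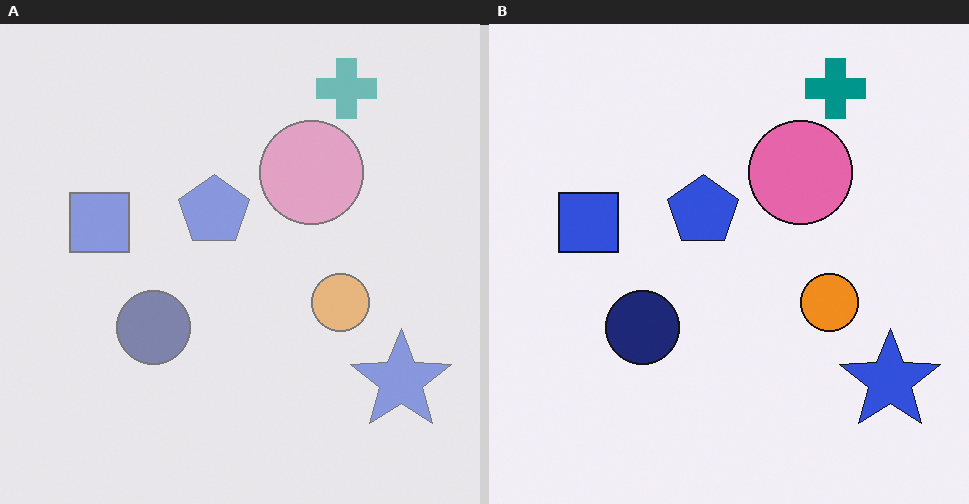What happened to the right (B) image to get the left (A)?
The image was given much lower contrast.

Tones are pushed toward mid-grey across the whole image — a global contrast change.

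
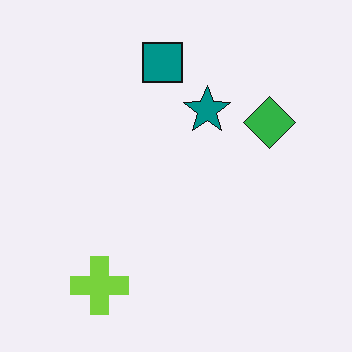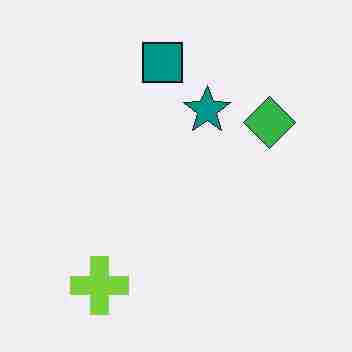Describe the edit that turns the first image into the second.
It was degraded with heavy JPEG compression.

Blocky 8×8 compression artifacts appear around shape edges and the flat background shows ringing — characteristic JPEG degradation.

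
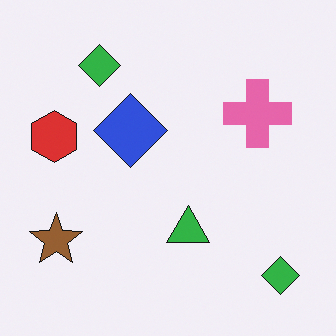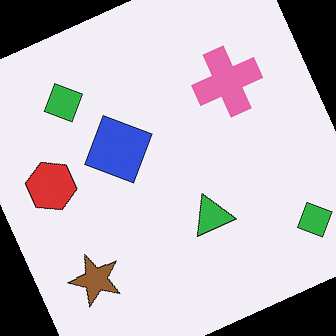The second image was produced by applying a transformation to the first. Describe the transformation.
Rotated counter-clockwise by a moderate amount.

Every shape is tilted by the same angle and the image corners show triangular fill wedges — a whole-image rotation by a non-right angle.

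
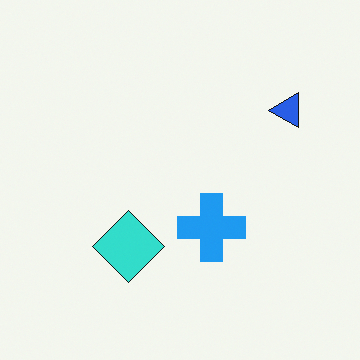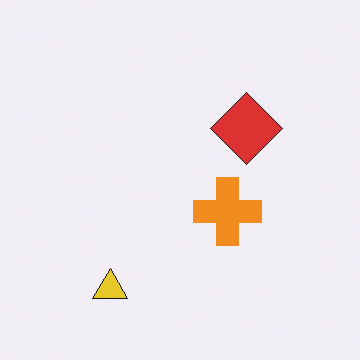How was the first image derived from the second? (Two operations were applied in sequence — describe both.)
The first image is the second transposed (reflected across the top-left ↔ bottom-right diagonal), then hue-shifted through roughly half the color wheel.

Shapes have swapped their row and column positions — what was in the top-right is now in the bottom-left — a diagonal reflection. Every shape's color has rotated by the same amount around the hue wheel — a uniform hue shift.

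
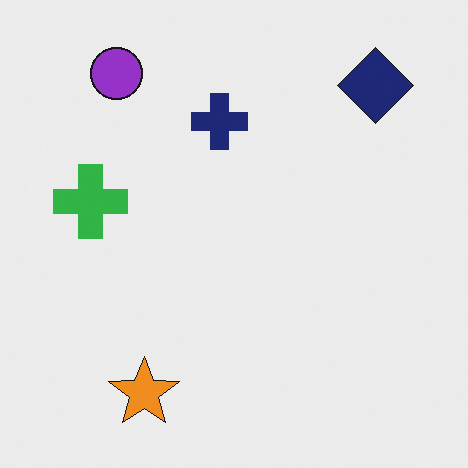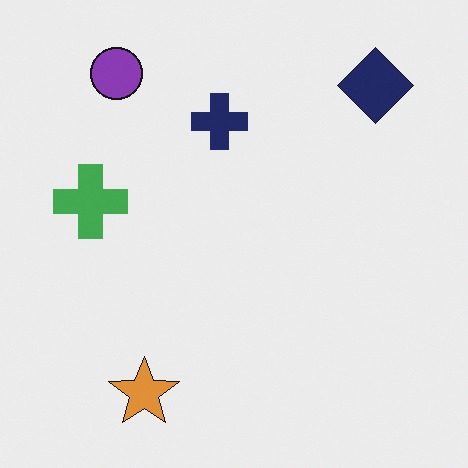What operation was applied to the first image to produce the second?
This is the original image slightly desaturated.

All colors are more muted and greyish — a global saturation change.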